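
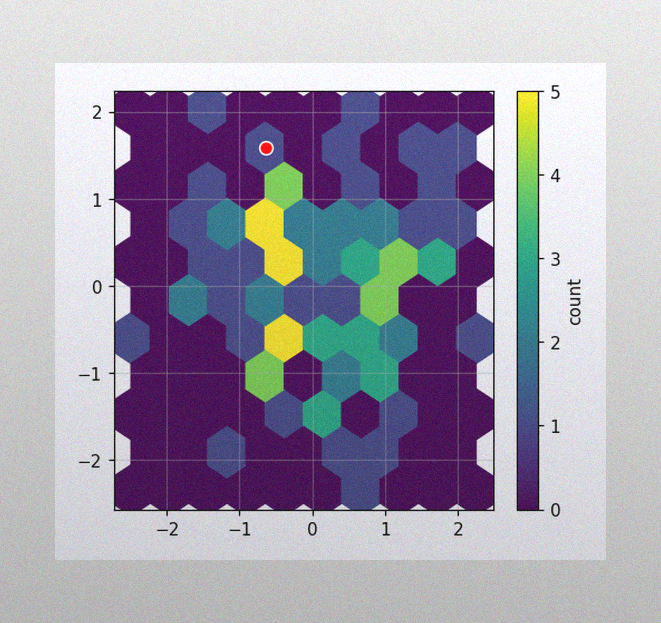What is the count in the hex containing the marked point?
1

The image has some photo noise and uneven lighting. The marked hex reads 1 on the colorbar.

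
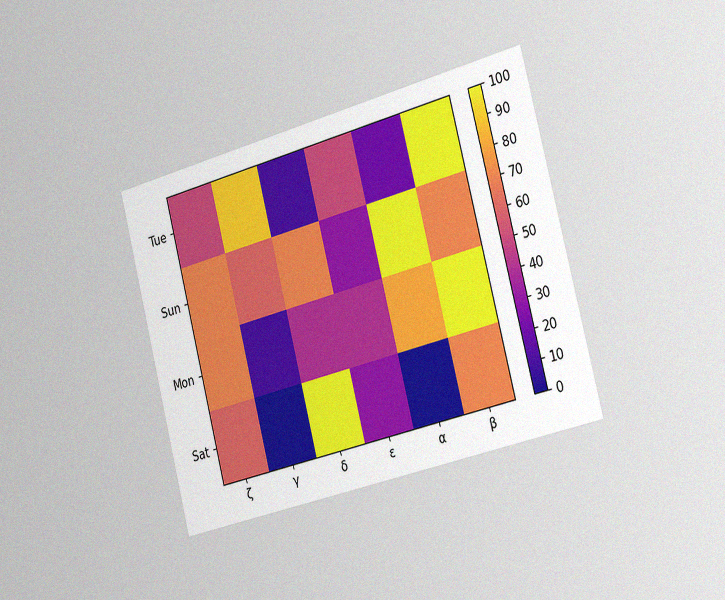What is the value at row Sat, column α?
0

The chart is tilted about 15° counter-clockwise and viewed slightly from the right, with some photo noise. Matching cell (Sat, α) against the colorbar gives 0.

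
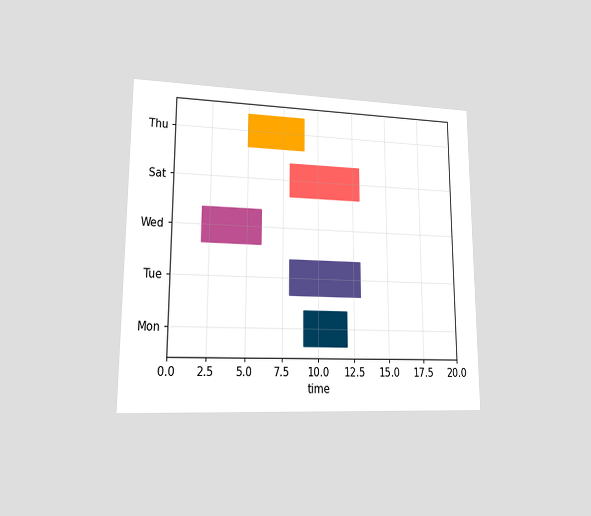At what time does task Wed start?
The chart is viewed at a slight angle. The Wed bar begins at t=2.

2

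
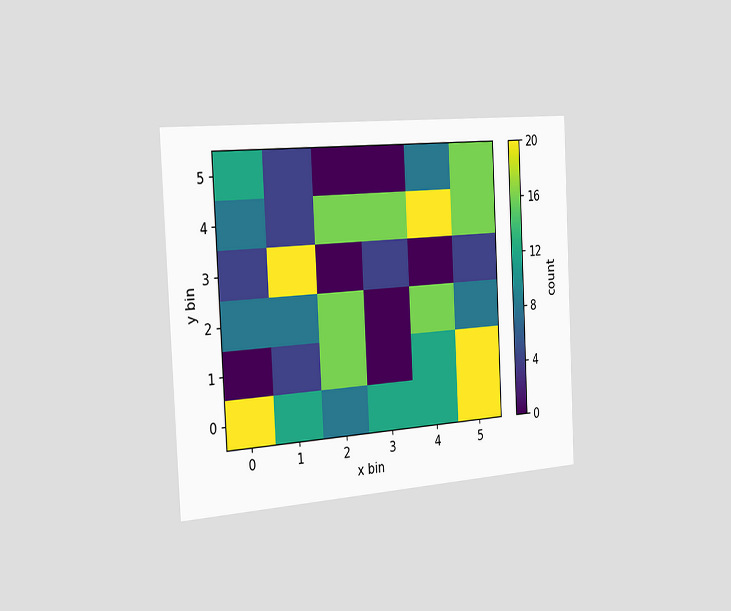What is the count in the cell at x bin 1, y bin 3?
20

The chart is tilted about 3° counter-clockwise and viewed slightly from the left. Matching the cell (1, 3) against the colorbar gives 20.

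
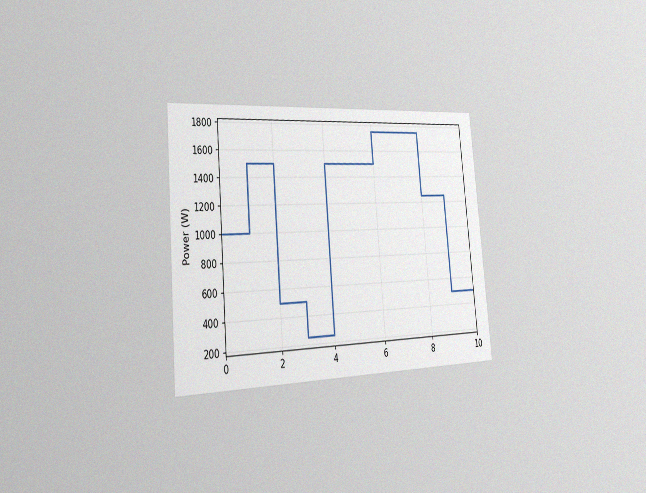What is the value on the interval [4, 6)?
1500W

The chart is tilted about 5° counter-clockwise and viewed slightly from the left, with some photo noise. On [4, 6) the step sits at 1500W.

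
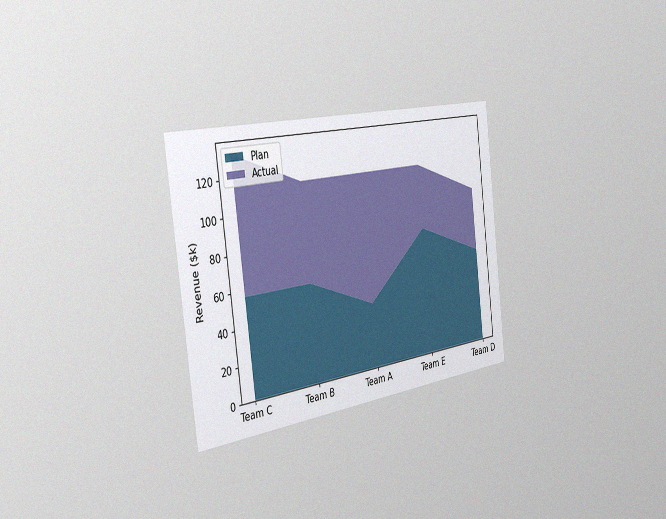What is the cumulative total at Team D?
$95k

The chart is tilted about 7° counter-clockwise and viewed slightly from the left, with some photo noise. The stacked total at Team D reaches $95k.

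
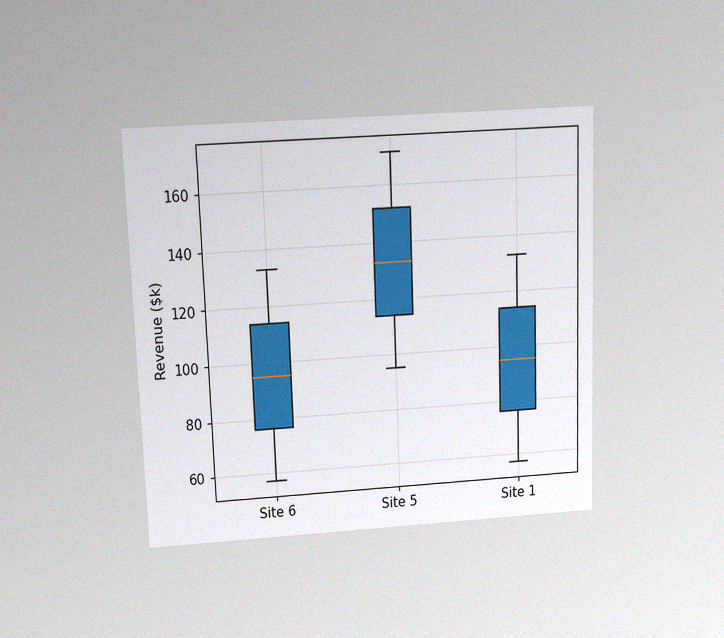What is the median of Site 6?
$95k

The chart is tilted about 2° counter-clockwise and viewed slightly from above, with some photo noise. The median line in the Site 6 box sits at $95k.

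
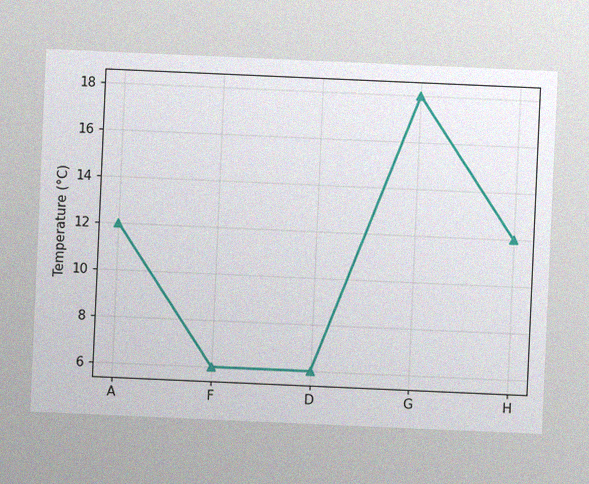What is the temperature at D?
The chart is tilted about 3° clockwise, with some photo noise. At D, the line is at 6°C.

6°C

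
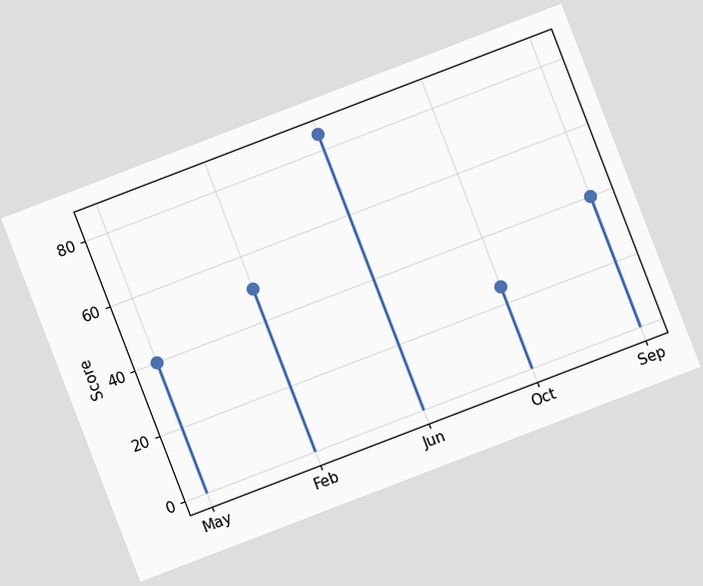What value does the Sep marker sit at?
40

The chart is tilted about 21° counter-clockwise. The Sep marker sits at 40.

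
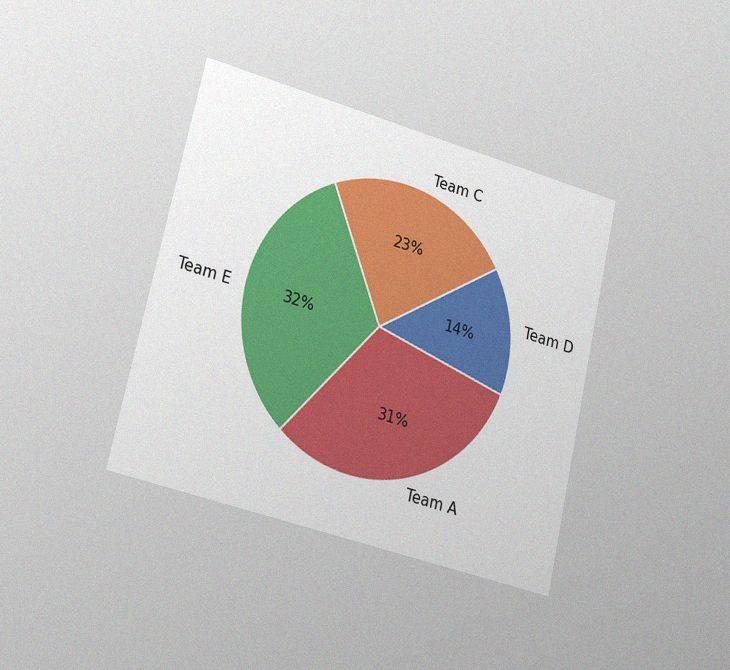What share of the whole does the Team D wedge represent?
The chart is tilted about 13° clockwise and viewed slightly from the left, with some photo noise. The Team D slice takes up 14% of the pie.

14%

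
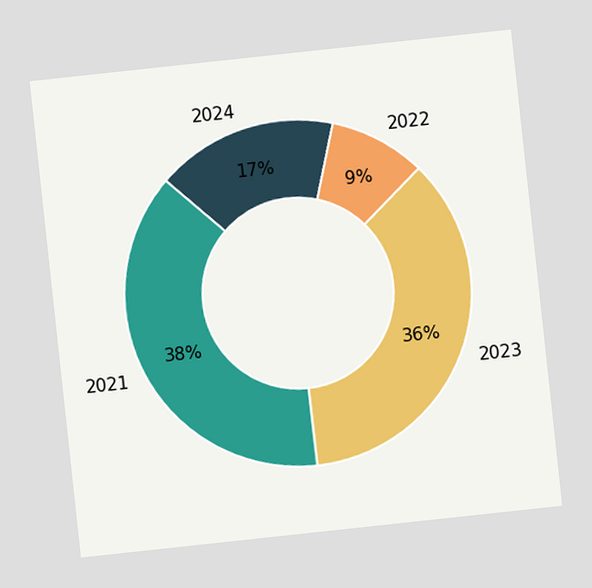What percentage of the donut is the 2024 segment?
The chart is tilted about 6° counter-clockwise. The 2024 segment takes up 17% of the ring.

17%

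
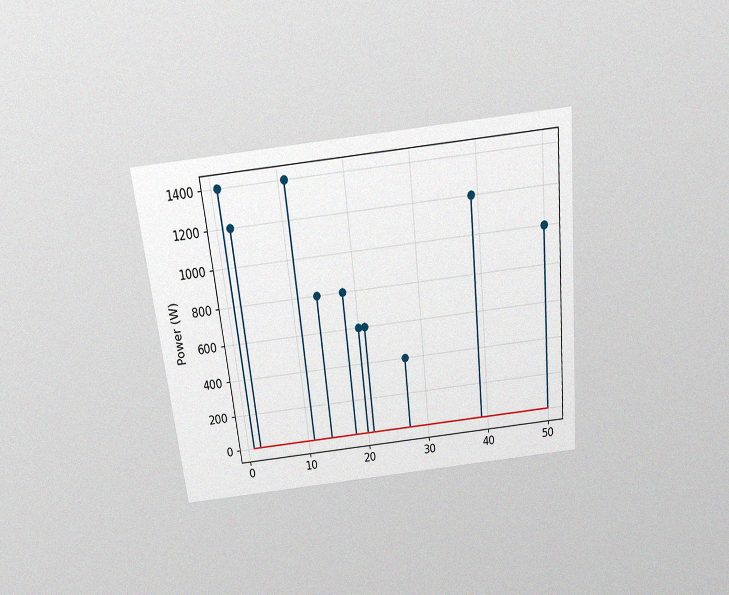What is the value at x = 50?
The chart is tilted about 6° counter-clockwise and viewed slightly from above, with some photo noise. The stem at x=50 reaches 1000W.

1000W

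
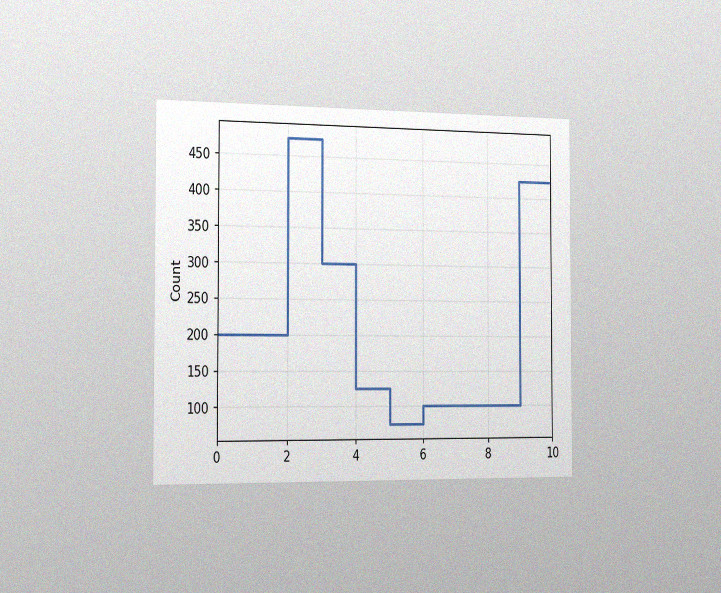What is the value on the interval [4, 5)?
The chart is viewed slightly from the left, with some photo noise. On [4, 5) the step sits at 125.

125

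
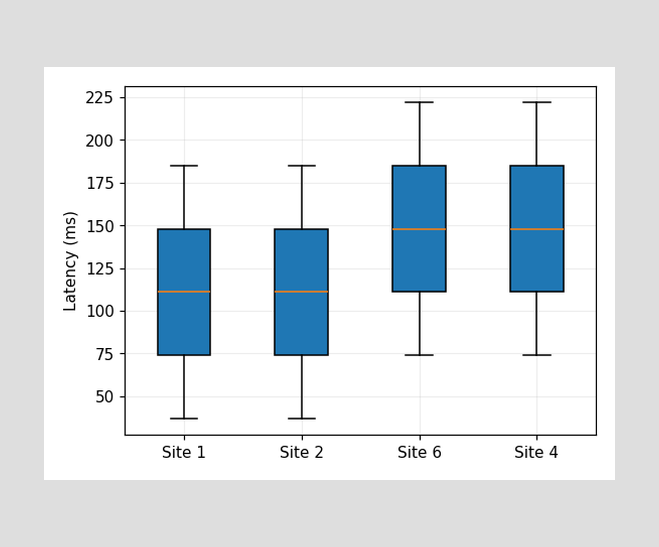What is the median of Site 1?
The median line in the Site 1 box sits at 111ms.

111ms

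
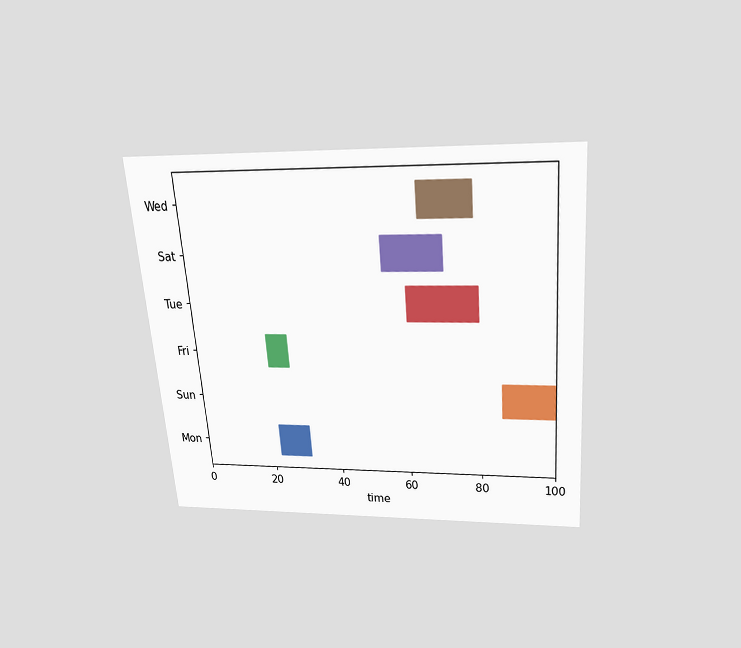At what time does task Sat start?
55

The chart is tilted about 5° counter-clockwise and viewed slightly from above. The Sat bar begins at t=55.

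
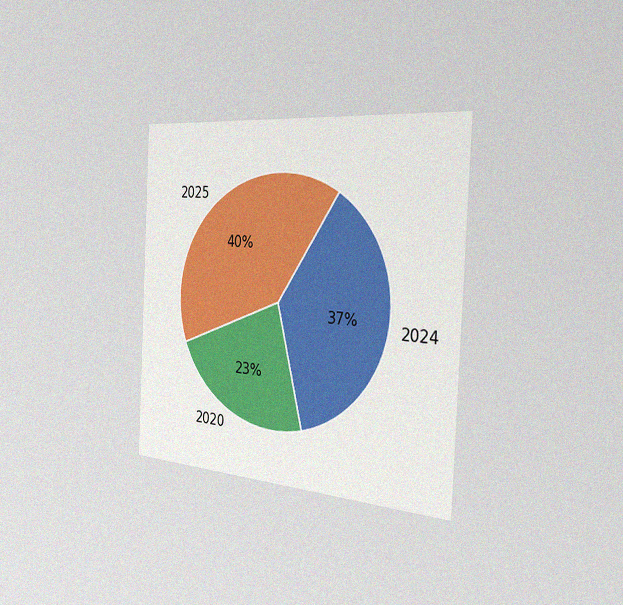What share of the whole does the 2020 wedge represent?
23%

The chart is tilted about 3° clockwise and viewed slightly from the right, with some photo noise. The 2020 slice takes up 23% of the pie.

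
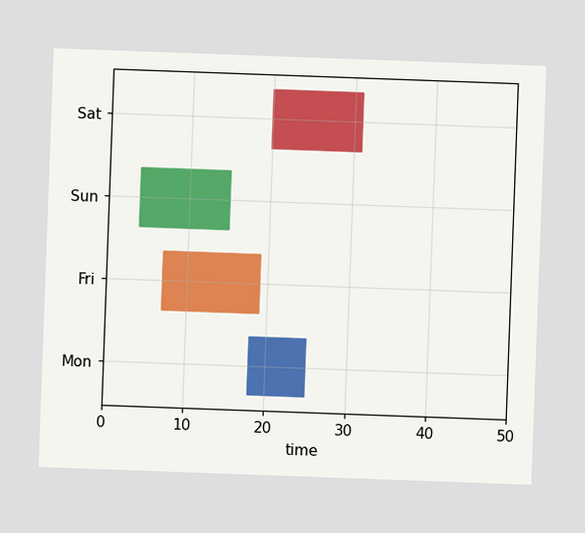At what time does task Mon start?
18

The chart is tilted about 2° clockwise. The Mon bar begins at t=18.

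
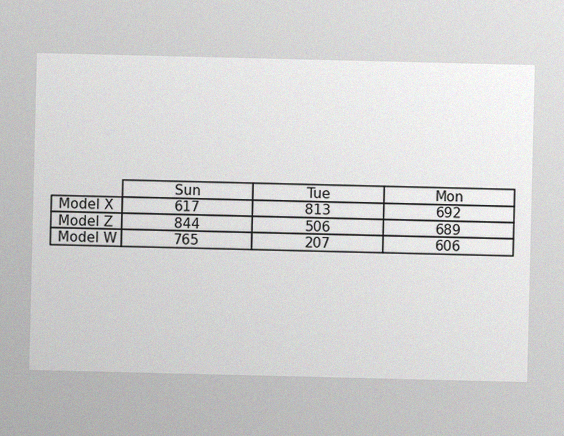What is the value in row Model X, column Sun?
617

The image has some photo noise and uneven lighting. The (Model X, Sun) cell reads 617.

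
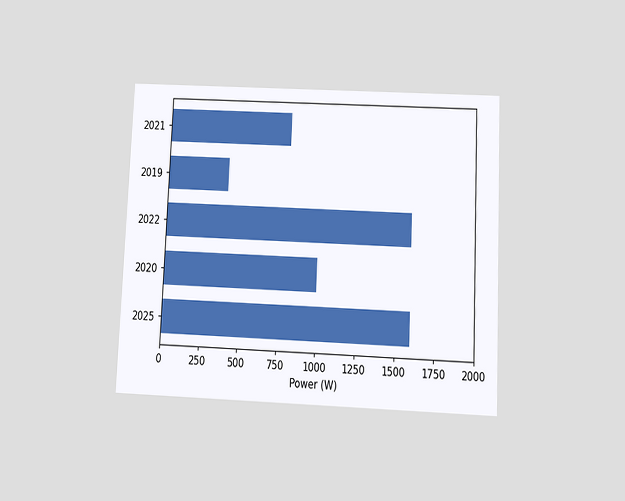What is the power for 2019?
The chart is tilted about 3° clockwise and viewed slightly from below. Reading along the chart's x-axis, the 2019 bar reaches 400W.

400W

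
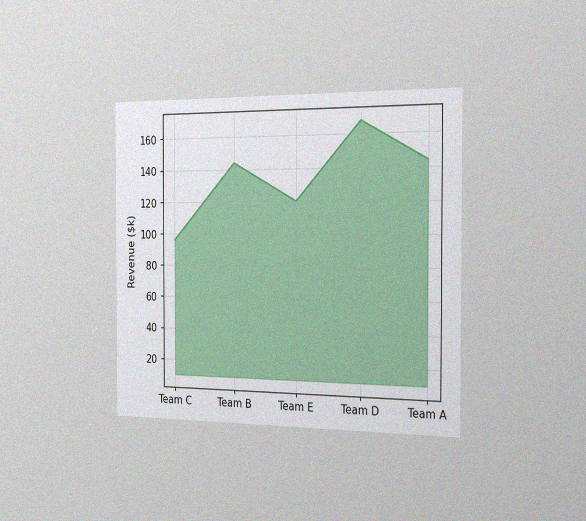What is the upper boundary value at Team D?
The chart is viewed slightly from the right, with some photo noise. At Team D the upper boundary is at $168k.

$168k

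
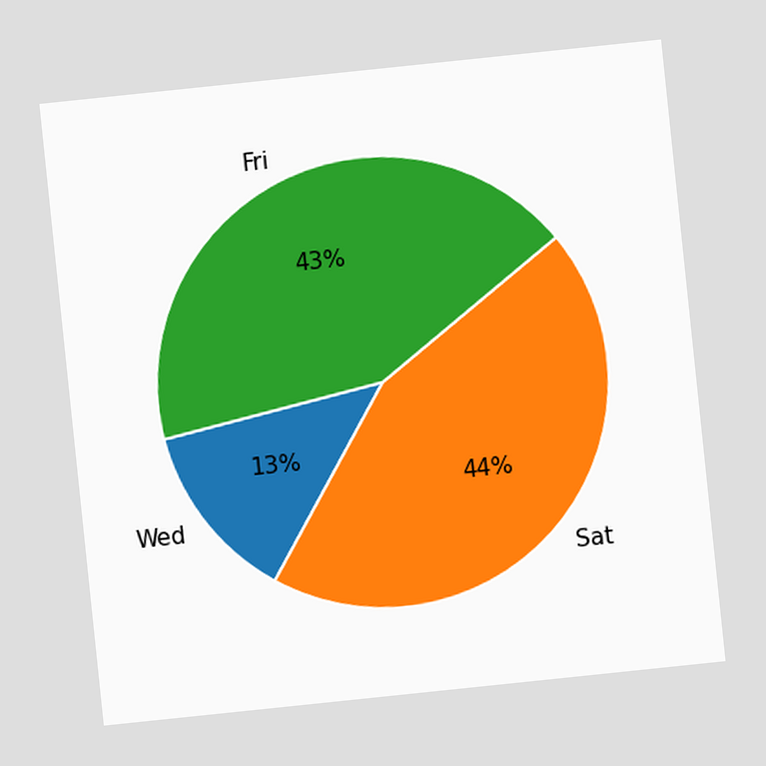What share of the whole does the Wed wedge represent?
13%

The chart is tilted about 6° counter-clockwise. The Wed slice takes up 13% of the pie.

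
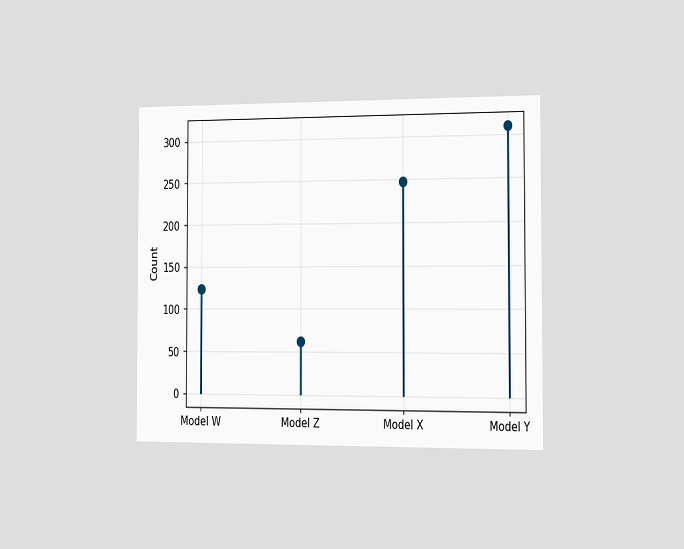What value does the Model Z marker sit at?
The chart is viewed slightly from the right. The Model Z marker sits at 62.

62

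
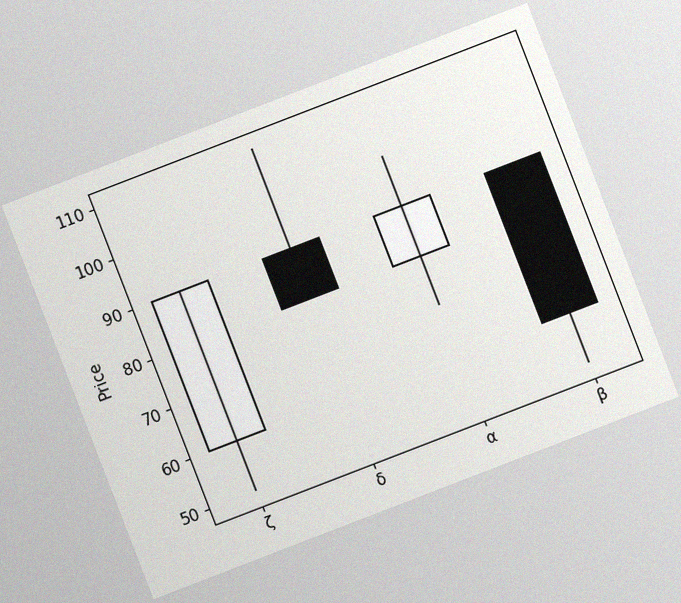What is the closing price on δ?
The chart is tilted about 21° counter-clockwise, with some photo noise. The δ candle closes at 80.

80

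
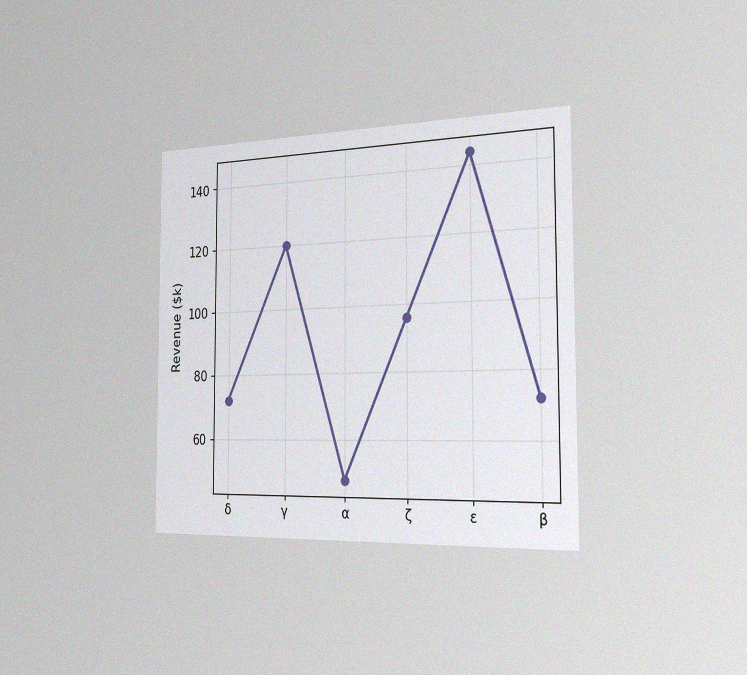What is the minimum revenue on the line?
The chart is viewed slightly from the right, with some photo noise. The lowest point is at α, and reading across to the y-axis gives $48k.

$48k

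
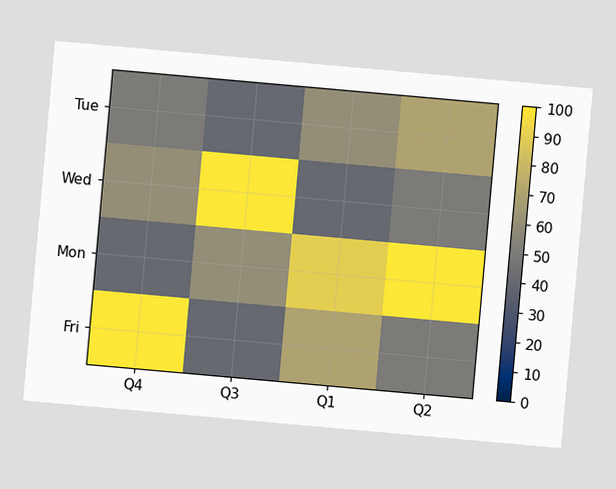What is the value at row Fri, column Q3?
The chart is tilted about 5° clockwise. Matching cell (Fri, Q3) against the colorbar gives 40.

40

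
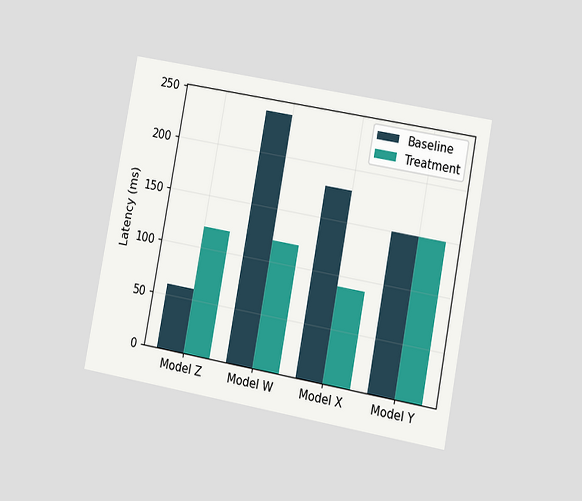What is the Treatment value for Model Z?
120ms

The chart is tilted about 10° clockwise and viewed at a slight angle. The Treatment bar at Model Z reaches 120ms on the y-axis.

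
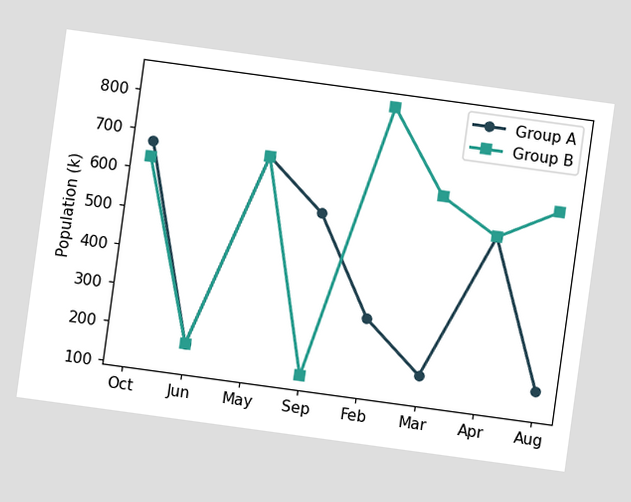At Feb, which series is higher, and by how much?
Group B, by 546k

The chart is tilted about 8° clockwise. At Feb, Group B sits above the other line by 546k.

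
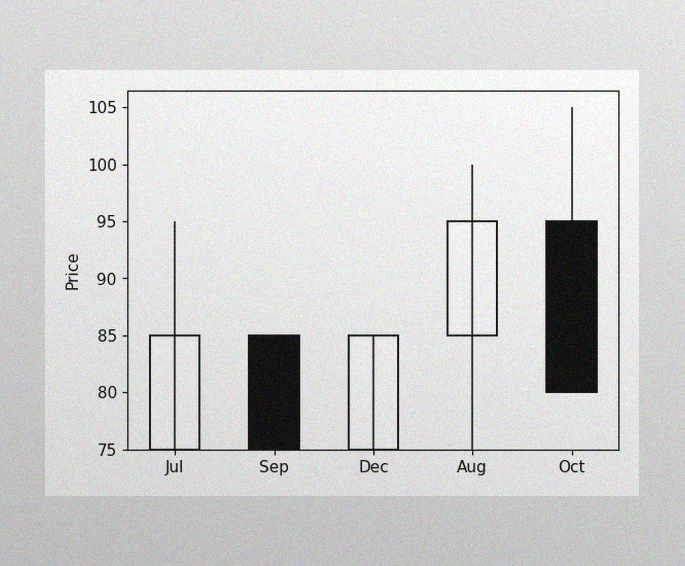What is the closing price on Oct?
The image has some photo noise and uneven lighting. The Oct candle closes at 80.

80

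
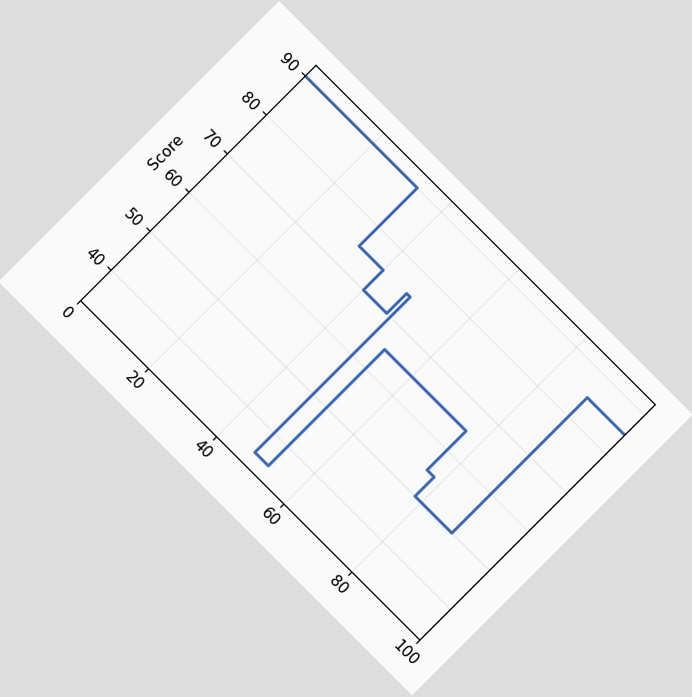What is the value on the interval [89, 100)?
The chart is tilted about 45° clockwise. On [89, 100) the step sits at 85.

85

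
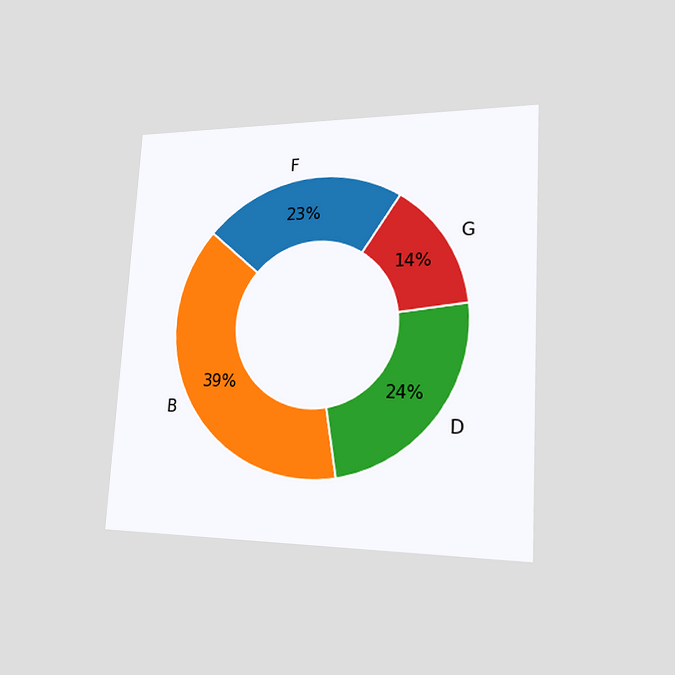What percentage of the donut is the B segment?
The chart is tilted about 3° clockwise and viewed slightly from the right. The B segment takes up 39% of the ring.

39%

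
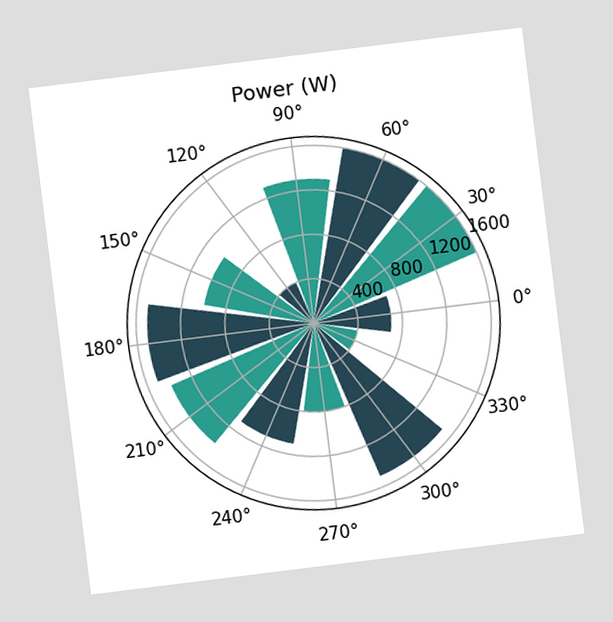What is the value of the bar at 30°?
1600W

The chart is tilted about 7° counter-clockwise. The bar at 30° reaches 1600W on the radial axis.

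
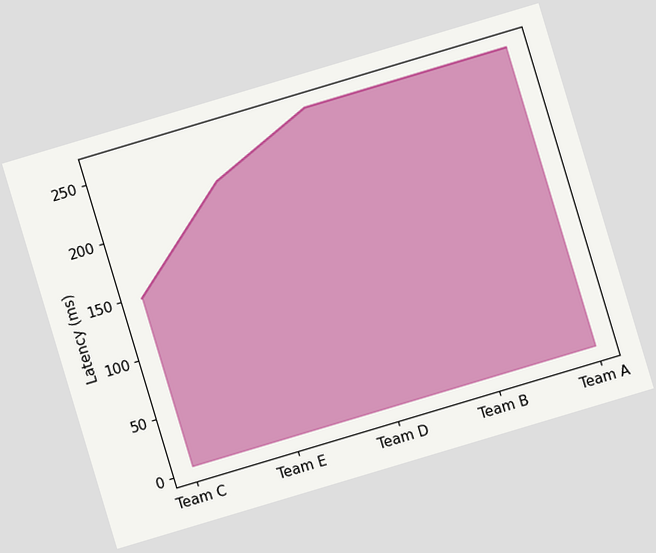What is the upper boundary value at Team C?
The chart is tilted about 17° counter-clockwise. At Team C the upper boundary is at 148ms.

148ms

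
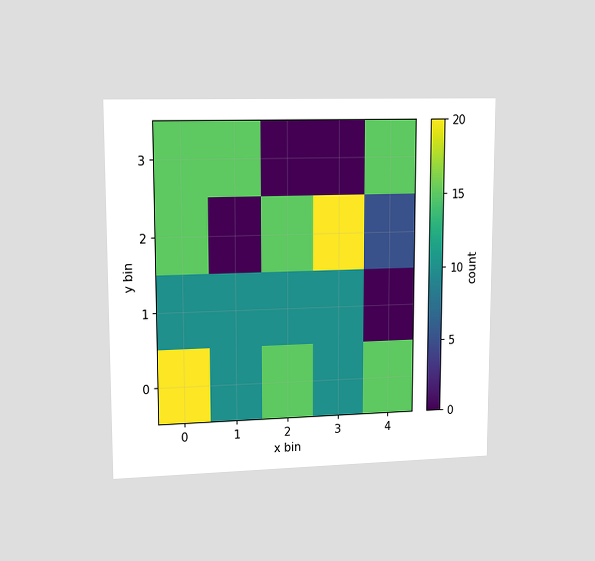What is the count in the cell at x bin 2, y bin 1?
10

The chart is viewed at a slight angle. Matching the cell (2, 1) against the colorbar gives 10.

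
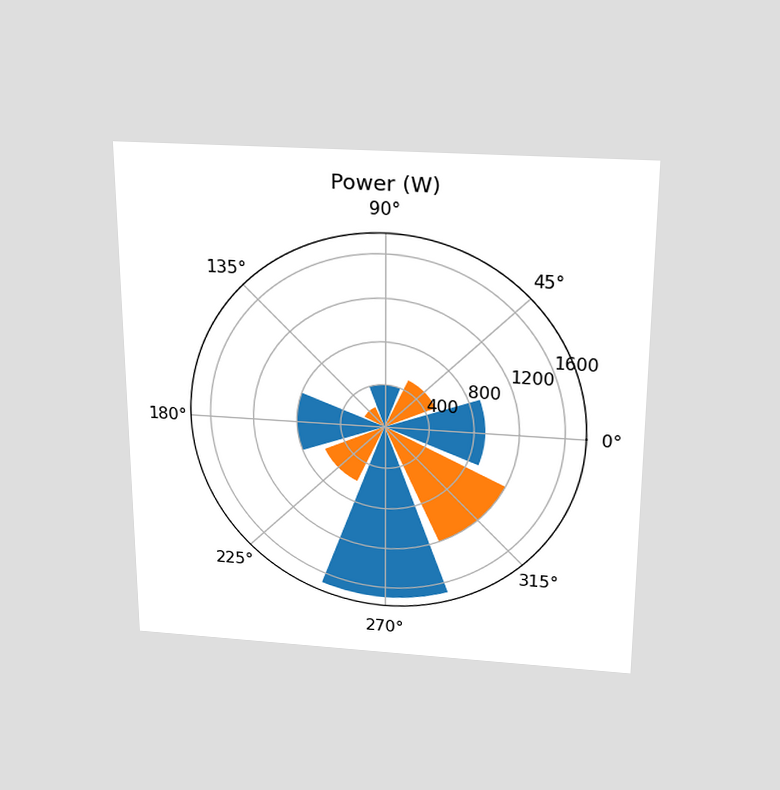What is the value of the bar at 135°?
200W

The chart is viewed slightly from above. The bar at 135° reaches 200W on the radial axis.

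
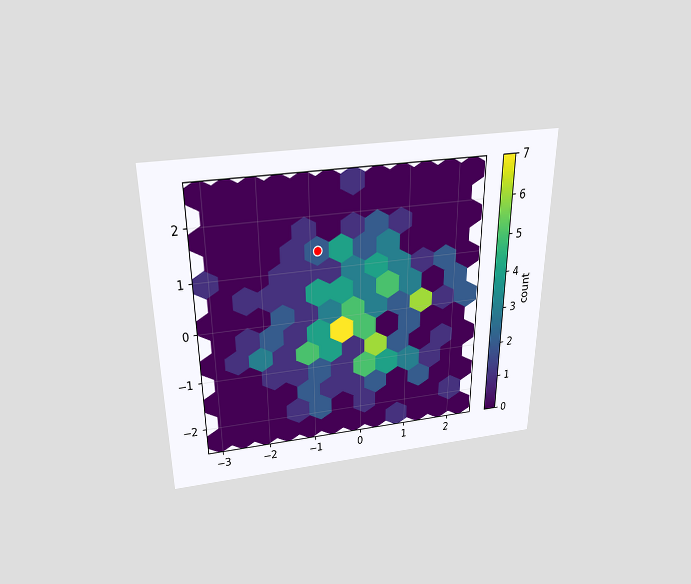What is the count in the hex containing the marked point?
2

The chart is viewed slightly from above. The marked hex reads 2 on the colorbar.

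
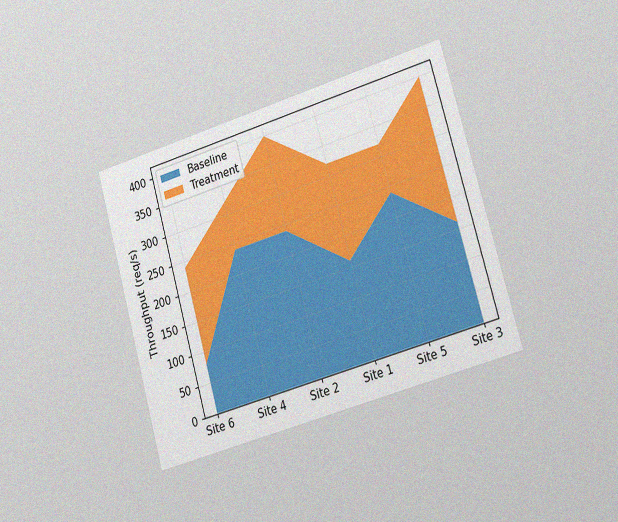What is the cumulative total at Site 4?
320req/s

The chart is tilted about 16° counter-clockwise and viewed slightly from the right, with some photo noise. The stacked total at Site 4 reaches 320req/s.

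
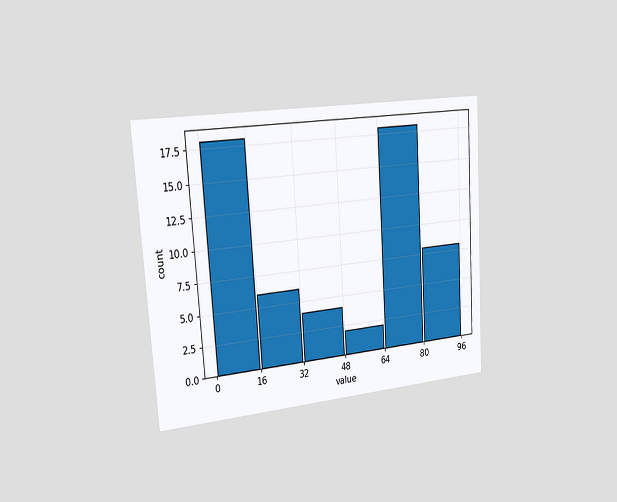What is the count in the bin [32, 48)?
4

The chart is tilted about 4° counter-clockwise and viewed slightly from the left. The [32, 48) bin has height 4.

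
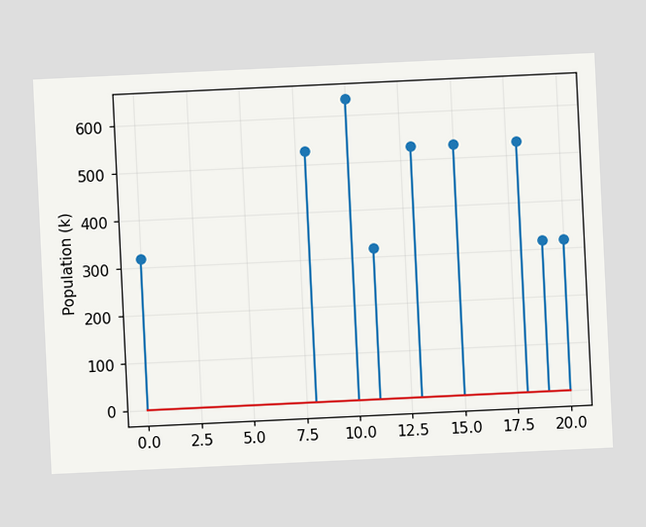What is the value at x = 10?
The chart is tilted about 3° counter-clockwise. The stem at x=10 reaches 636k.

636k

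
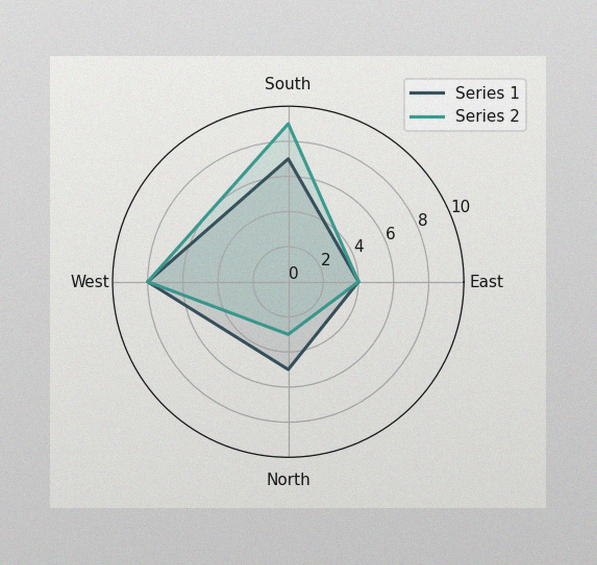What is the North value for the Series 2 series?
3

The image has some photo noise and uneven lighting. On the North axis, Series 2 reaches 3.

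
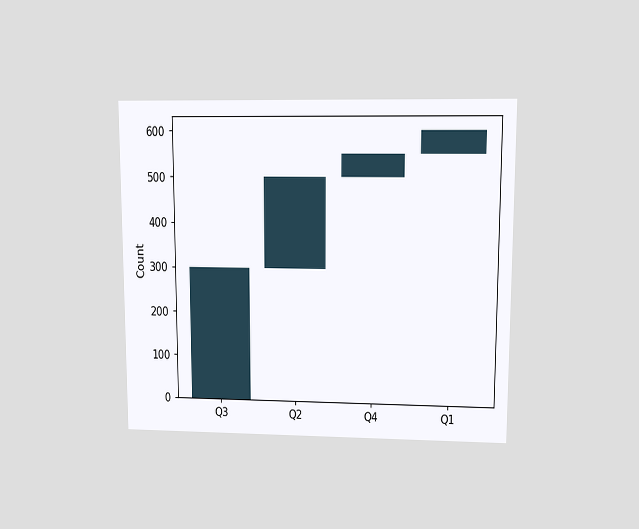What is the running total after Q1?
600

The chart is viewed at a slight angle. After Q1 the running total reaches 600.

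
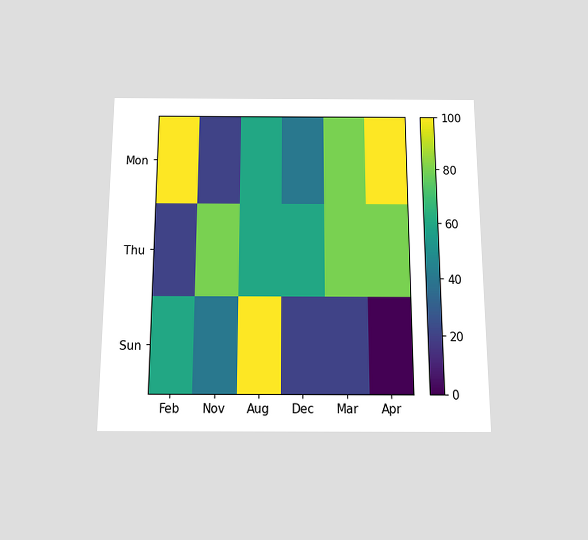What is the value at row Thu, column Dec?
The chart is viewed slightly from below. Matching cell (Thu, Dec) against the colorbar gives 60.

60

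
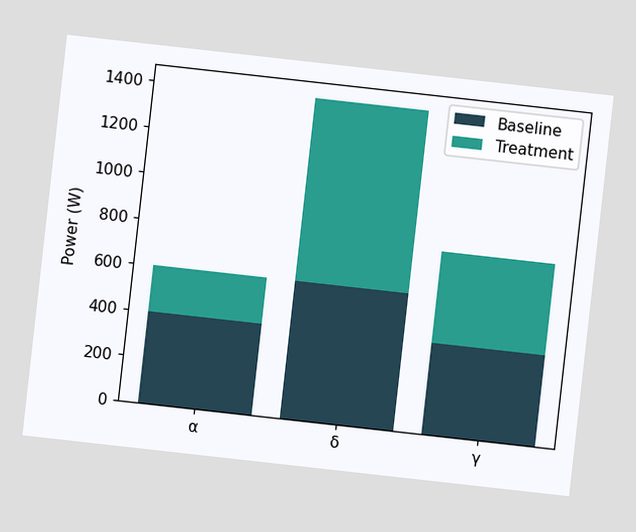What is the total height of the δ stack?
1400W

The chart is tilted about 6° clockwise. The δ stack's top reaches 1400W on the y-axis.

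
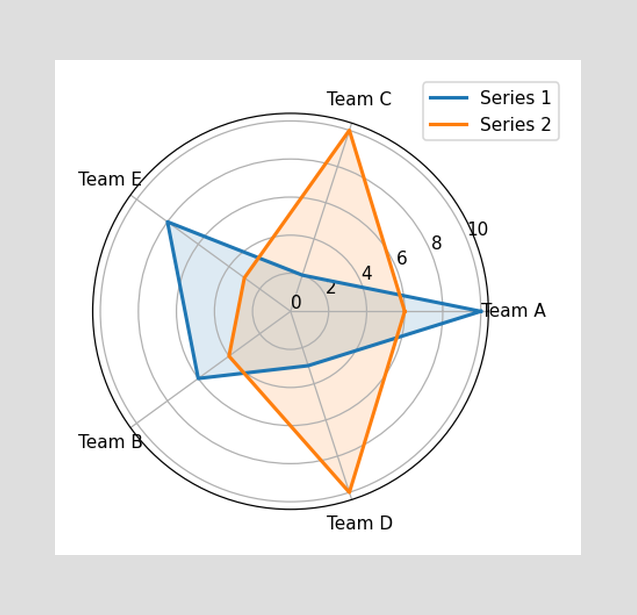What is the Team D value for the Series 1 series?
3

On the Team D axis, Series 1 reaches 3.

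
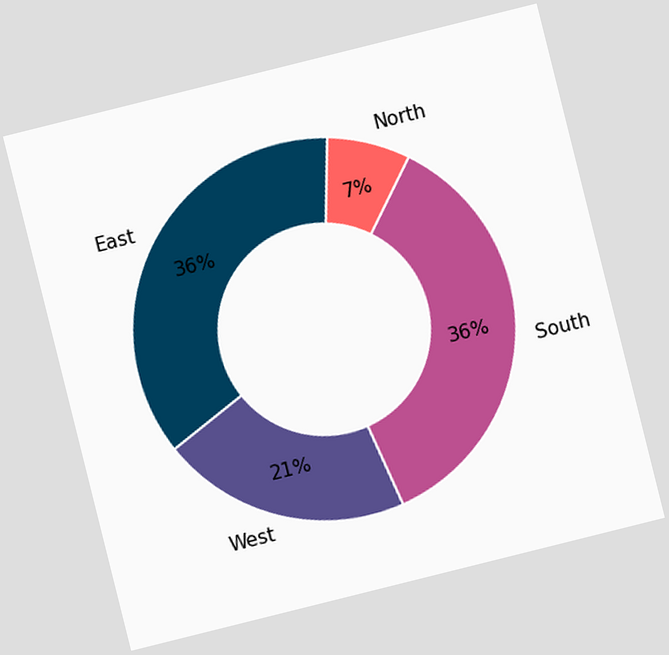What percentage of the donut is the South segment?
The chart is tilted about 14° counter-clockwise. The South segment takes up 36% of the ring.

36%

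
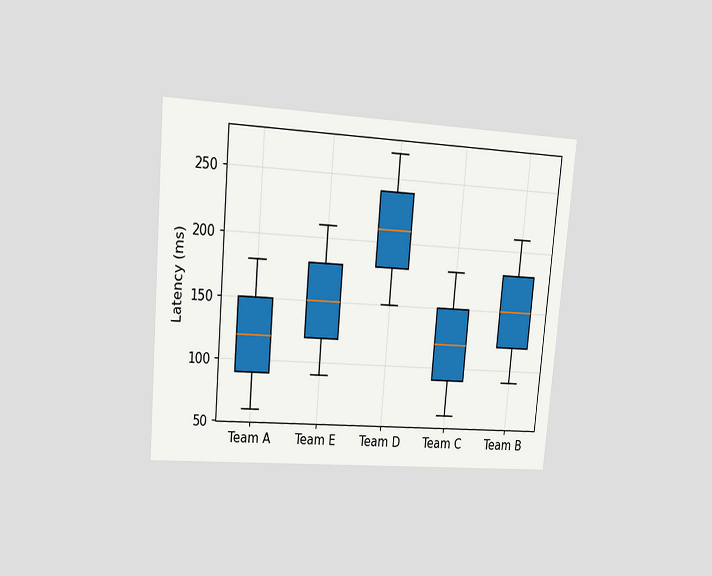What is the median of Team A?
The chart is tilted about 5° clockwise and viewed at a slight angle. The median line in the Team A box sits at 120ms.

120ms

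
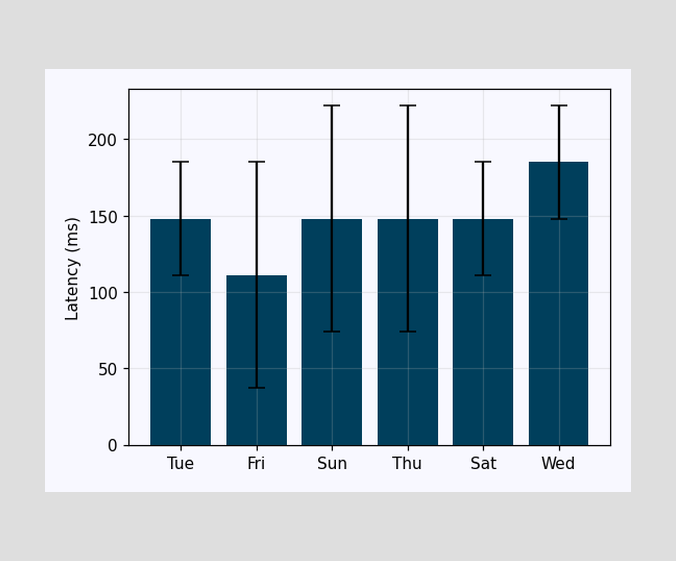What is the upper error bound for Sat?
185ms

The Sat bar's upper whisker reaches 185ms.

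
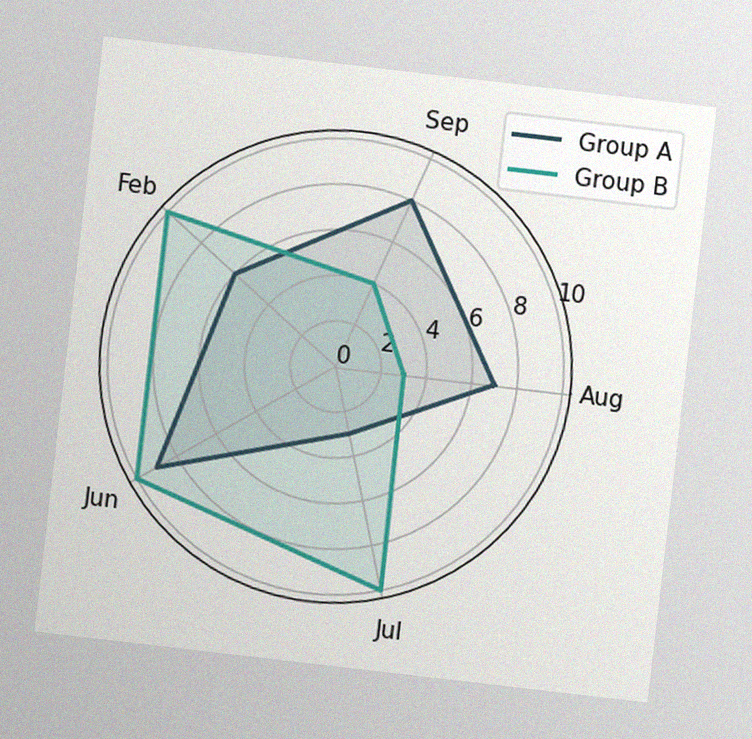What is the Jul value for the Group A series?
The chart is tilted about 7° clockwise, with some photo noise. On the Jul axis, Group A reaches 3.

3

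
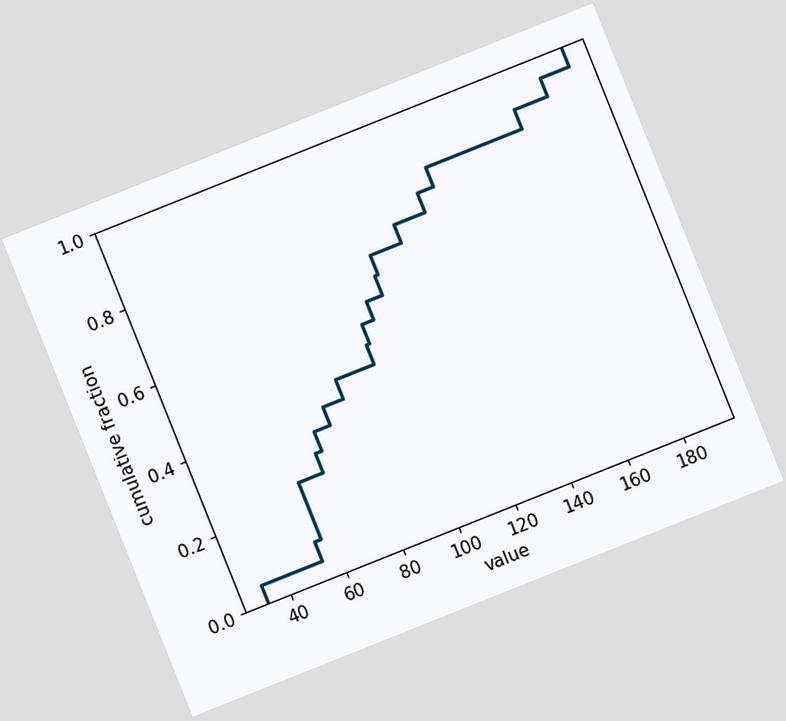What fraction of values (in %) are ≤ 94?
The chart is tilted about 22° counter-clockwise. At x=94 the ECDF step is at 50%.

50%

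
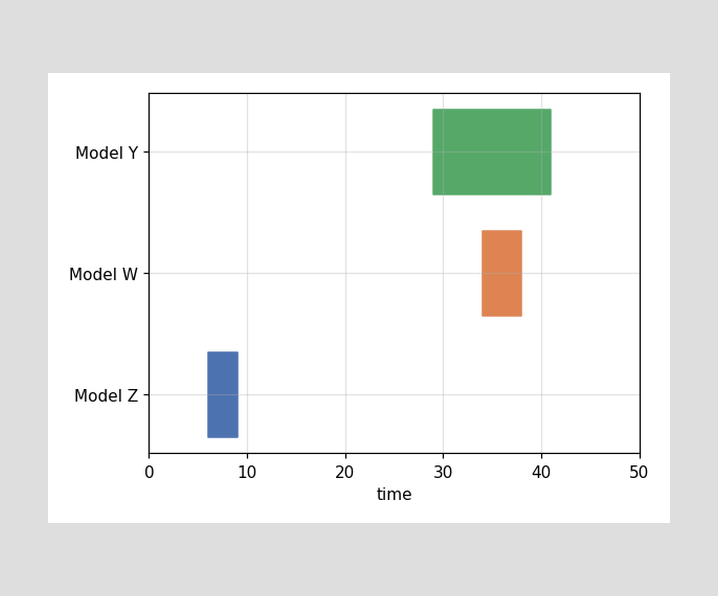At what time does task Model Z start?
6

The Model Z bar begins at t=6.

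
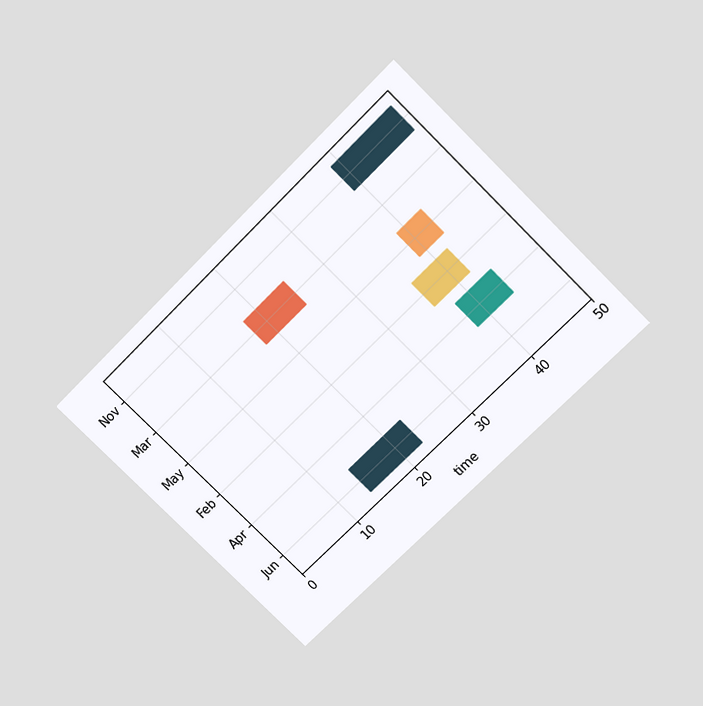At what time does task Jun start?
14

The chart is tilted about 45° counter-clockwise and viewed slightly from above. The Jun bar begins at t=14.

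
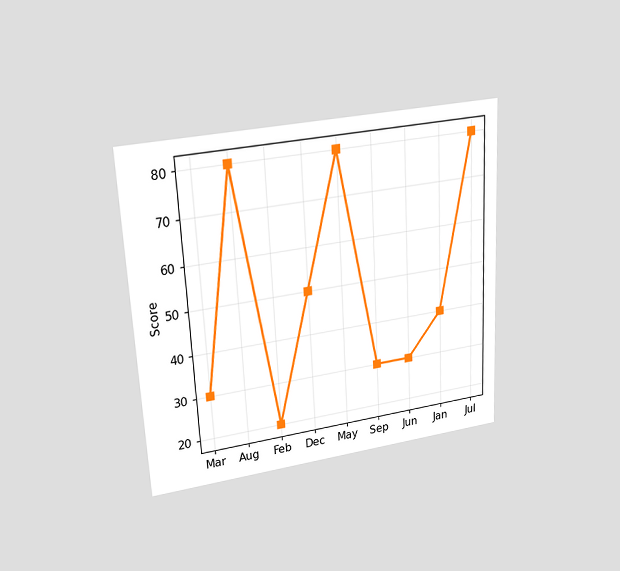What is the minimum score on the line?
20

The chart is tilted about 3° counter-clockwise and viewed slightly from above. The lowest point is at Feb, and reading across to the y-axis gives 20.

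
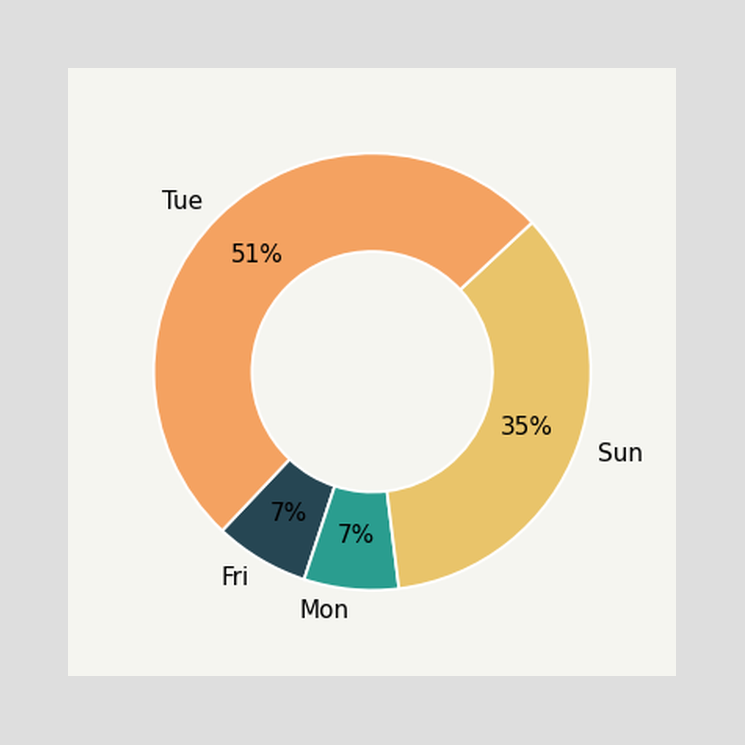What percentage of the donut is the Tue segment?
The Tue segment takes up 51% of the ring.

51%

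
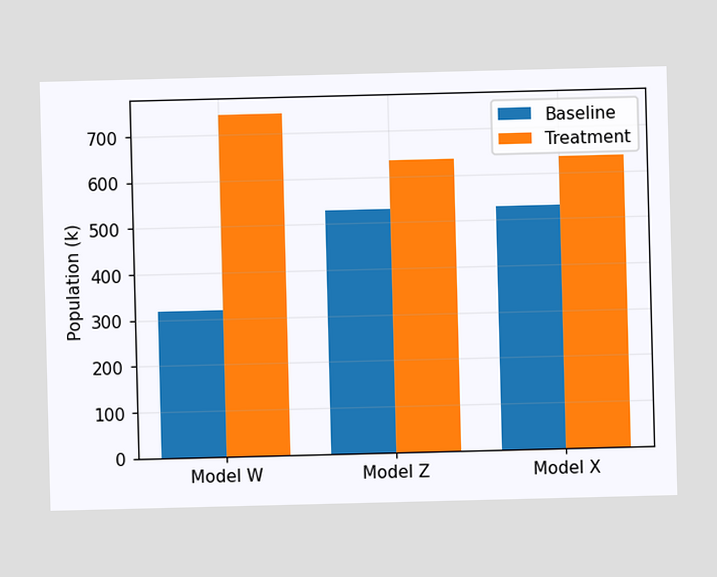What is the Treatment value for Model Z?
The Treatment bar at Model Z reaches 636k on the y-axis.

636k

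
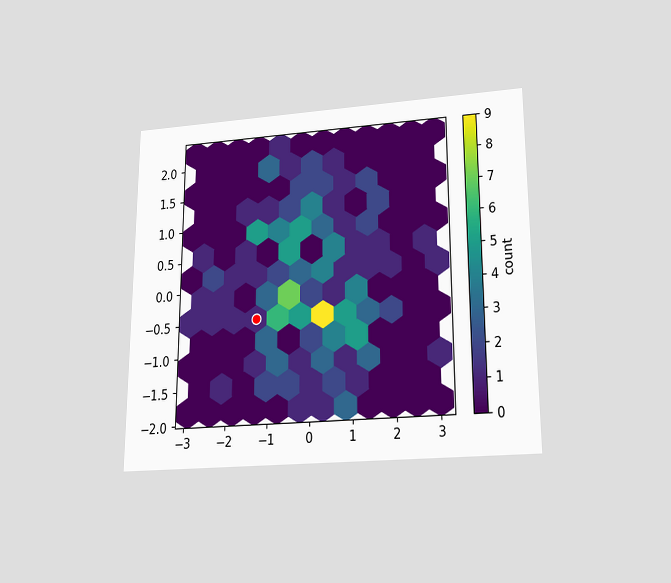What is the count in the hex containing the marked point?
1

The chart is viewed slightly from below. The marked hex reads 1 on the colorbar.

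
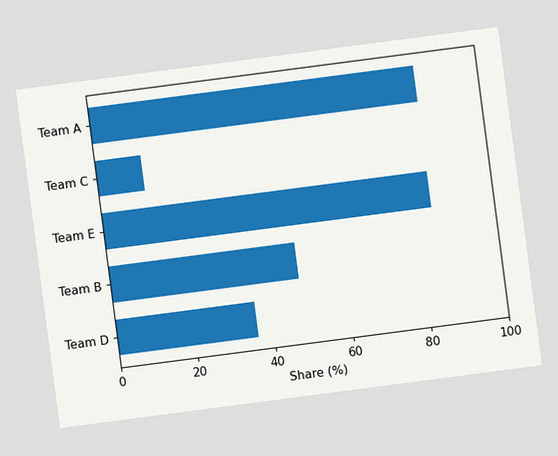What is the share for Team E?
84%

The chart is tilted about 7° counter-clockwise. Reading along the chart's x-axis, the Team E bar reaches 84%.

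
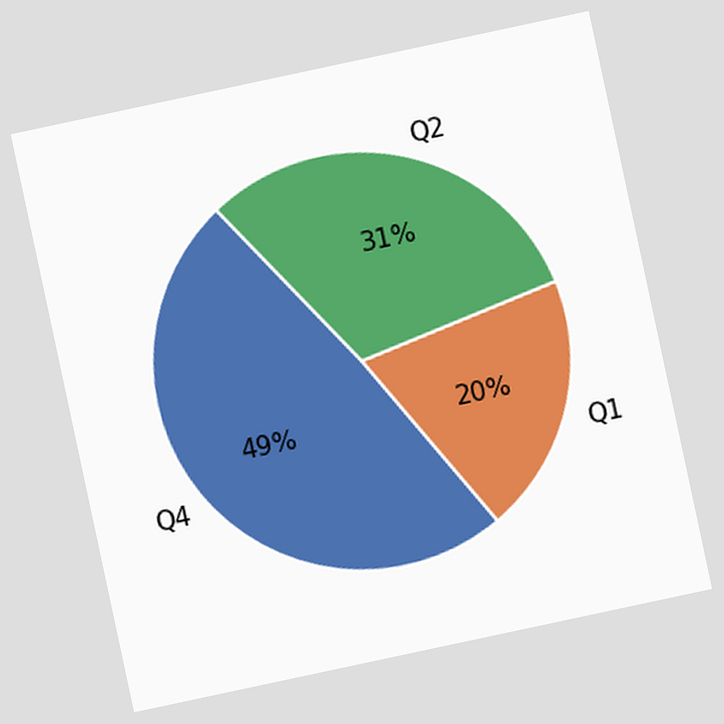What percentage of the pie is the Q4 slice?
49%

The chart is tilted about 12° counter-clockwise. The Q4 slice takes up 49% of the pie.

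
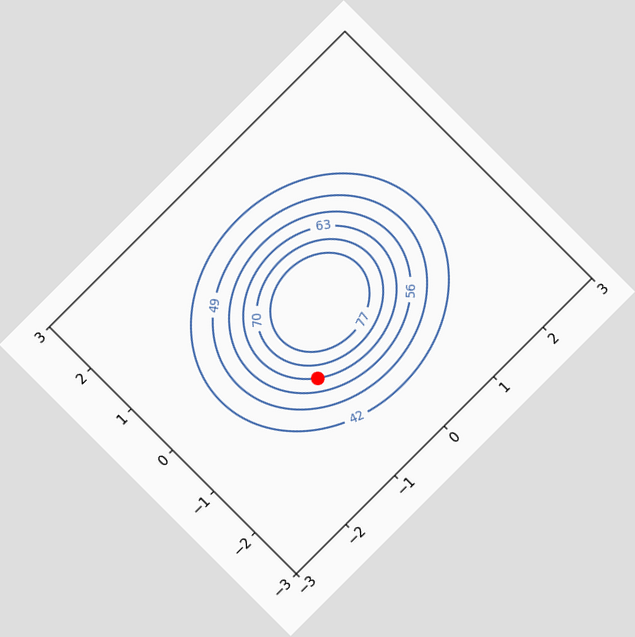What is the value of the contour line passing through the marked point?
The chart is tilted about 45° counter-clockwise. The marked point sits on the contour labelled 63.

63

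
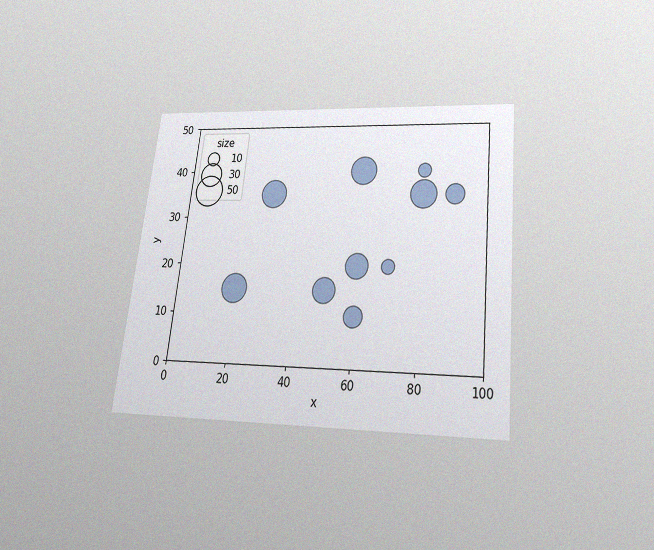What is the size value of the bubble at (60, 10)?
20

The chart is tilted about 6° clockwise and viewed slightly from below, with some photo noise. Matching the bubble at (60, 10) against the size legend gives 20.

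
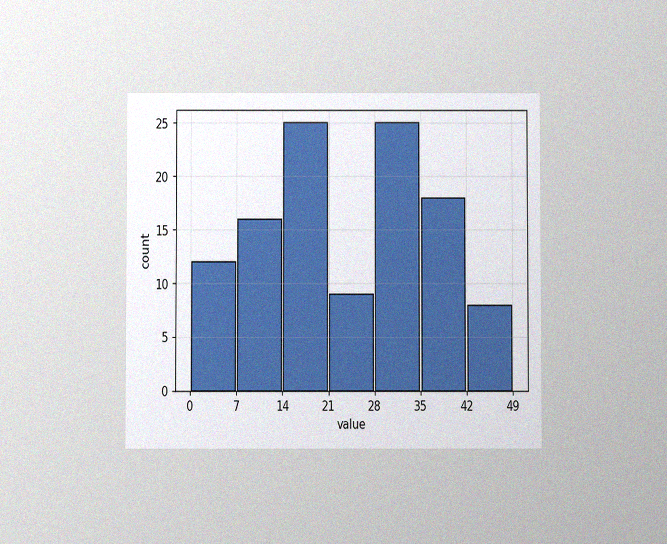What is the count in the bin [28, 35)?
The chart is viewed at a slight angle, with some photo noise. The [28, 35) bin has height 25.

25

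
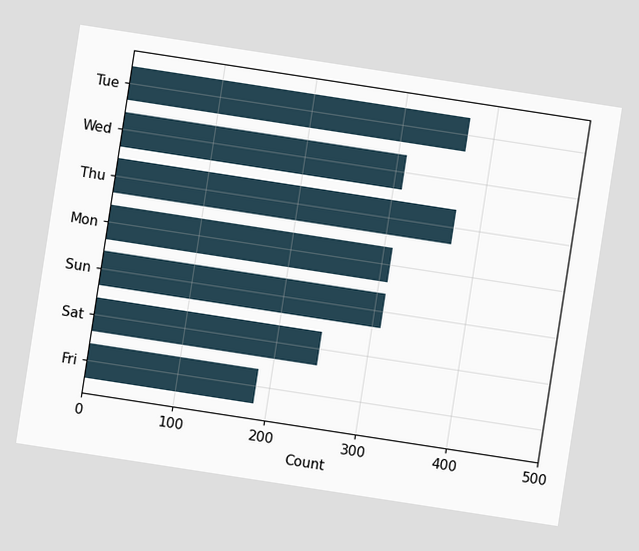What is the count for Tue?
372

The chart is tilted about 9° clockwise. Reading along the chart's x-axis, the Tue bar reaches 372.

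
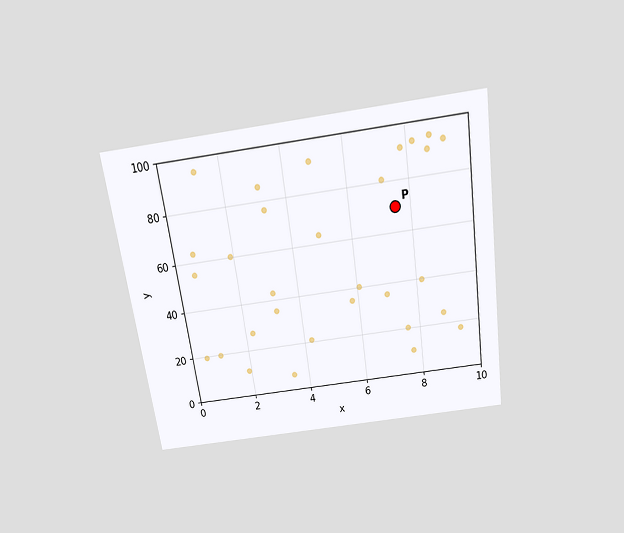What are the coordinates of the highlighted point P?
The chart is tilted about 8° counter-clockwise and viewed slightly from above. Following the gridlines from P to each axis, P sits at (7.5, 70).

(7.5, 70)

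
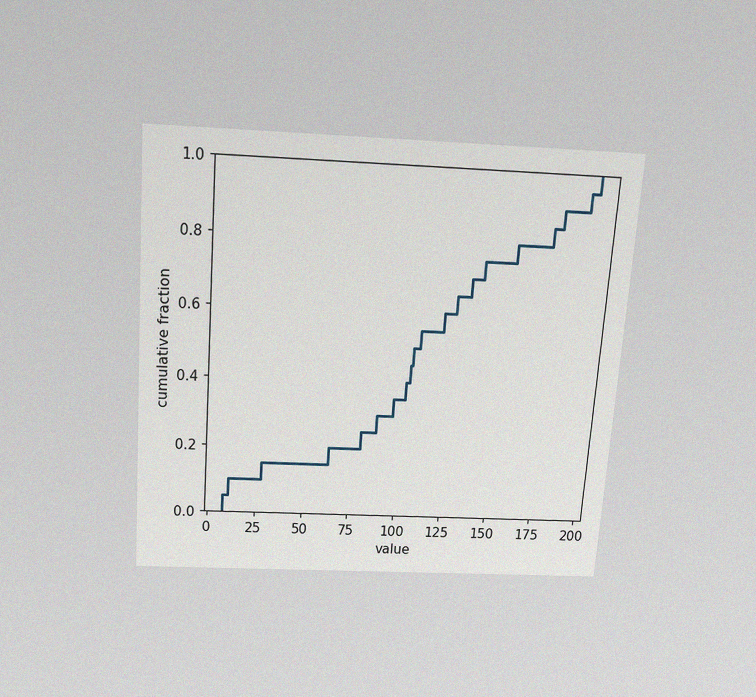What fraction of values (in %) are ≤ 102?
The chart is tilted about 4° clockwise and viewed slightly from above, with some photo noise. At x=102 the ECDF step is at 40%.

40%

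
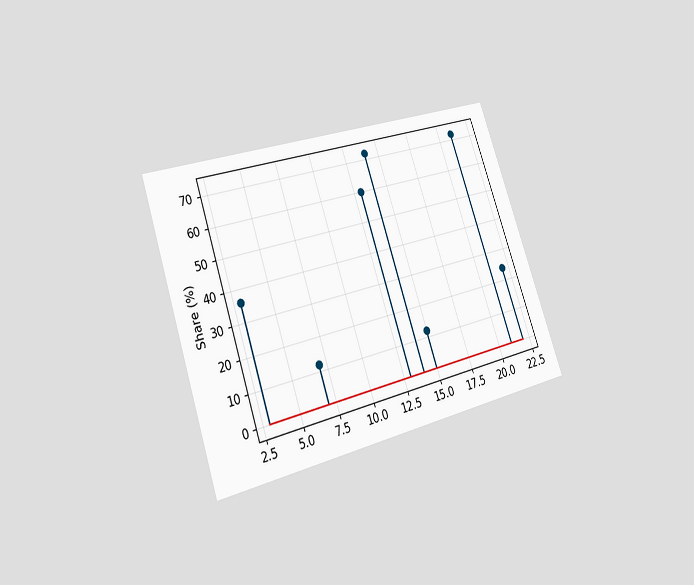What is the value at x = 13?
The chart is tilted about 19° counter-clockwise and viewed slightly from the left. The stem at x=13 reaches 60%.

60%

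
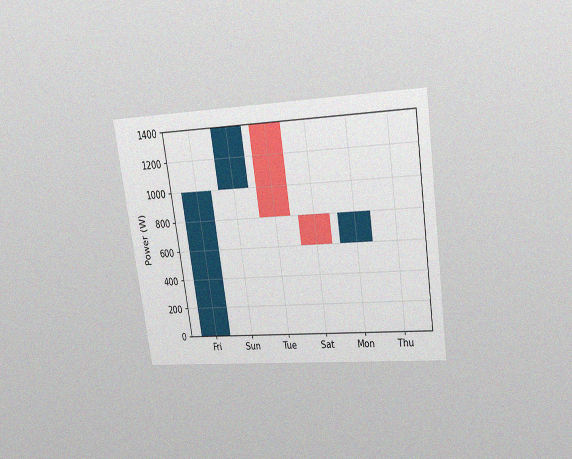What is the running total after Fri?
1000W

The chart is tilted about 8° counter-clockwise and viewed slightly from above, with some photo noise. After Fri the running total reaches 1000W.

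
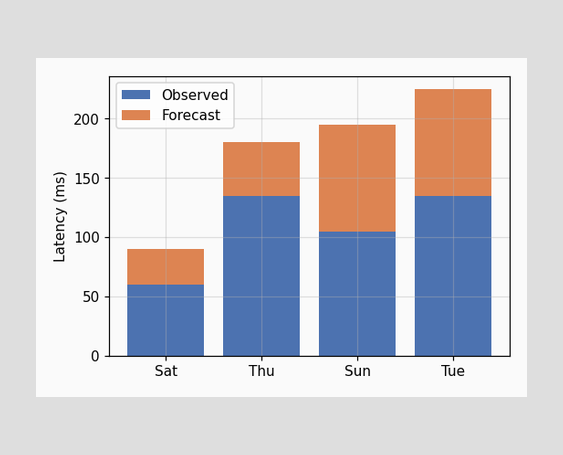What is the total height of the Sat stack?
90ms

The Sat stack's top reaches 90ms on the y-axis.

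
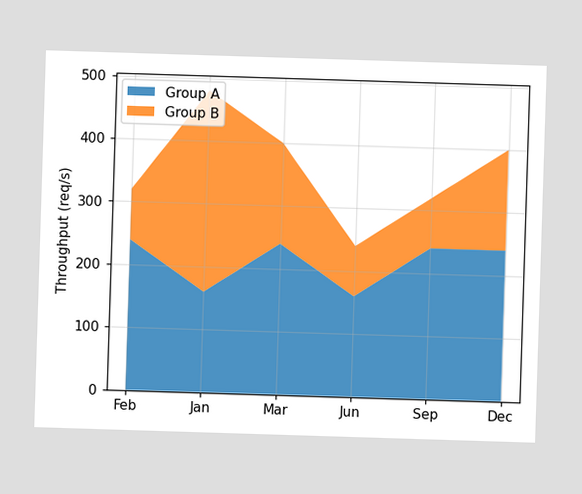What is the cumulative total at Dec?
The stacked total at Dec reaches 400req/s.

400req/s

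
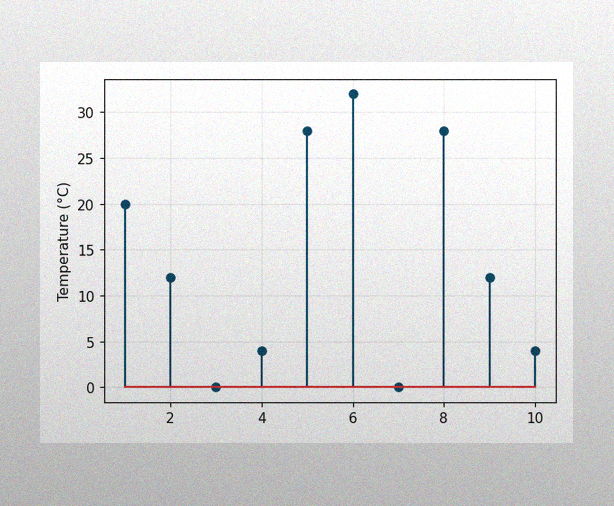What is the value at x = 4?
The image has some photo noise and uneven lighting. The stem at x=4 reaches 4°C.

4°C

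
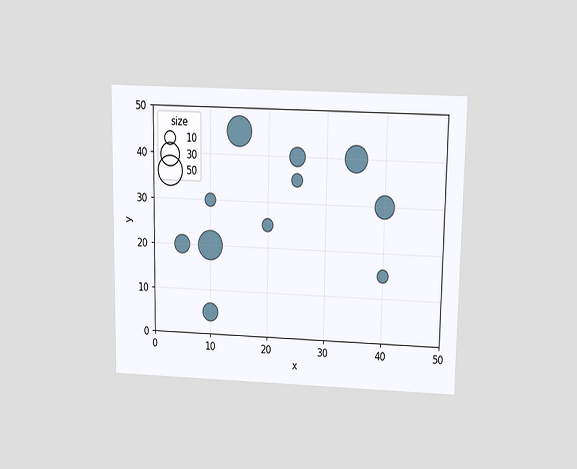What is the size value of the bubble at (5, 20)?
20

The chart is viewed slightly from above. Matching the bubble at (5, 20) against the size legend gives 20.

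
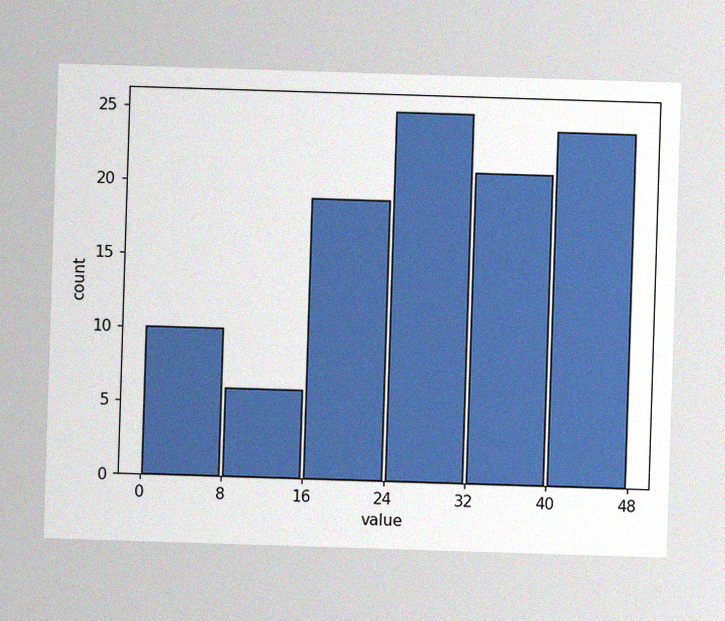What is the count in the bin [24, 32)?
25

The image has some photo noise and uneven lighting. The [24, 32) bin has height 25.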